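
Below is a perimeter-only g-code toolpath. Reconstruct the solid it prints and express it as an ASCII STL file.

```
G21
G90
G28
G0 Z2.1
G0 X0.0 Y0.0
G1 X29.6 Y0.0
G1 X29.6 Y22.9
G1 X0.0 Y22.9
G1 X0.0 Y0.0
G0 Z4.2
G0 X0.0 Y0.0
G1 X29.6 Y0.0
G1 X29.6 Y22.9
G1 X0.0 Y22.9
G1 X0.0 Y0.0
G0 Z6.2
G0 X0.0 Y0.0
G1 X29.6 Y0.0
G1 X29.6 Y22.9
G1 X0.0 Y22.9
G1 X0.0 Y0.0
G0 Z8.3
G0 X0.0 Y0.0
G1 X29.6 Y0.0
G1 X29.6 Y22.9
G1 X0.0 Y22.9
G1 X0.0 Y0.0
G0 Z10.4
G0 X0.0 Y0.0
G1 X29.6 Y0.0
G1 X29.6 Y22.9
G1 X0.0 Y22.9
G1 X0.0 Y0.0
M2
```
solid part
  facet normal 0.0000 0.0000 -1.0000
    outer loop
      vertex 29.6 22.9 0.0
      vertex 29.6 0.0 0.0
      vertex 0.0 0.0 0.0
    endloop
  endfacet
  facet normal 0.0000 0.0000 -1.0000
    outer loop
      vertex 0.0 22.9 0.0
      vertex 29.6 22.9 0.0
      vertex 0.0 0.0 0.0
    endloop
  endfacet
  facet normal 0.0000 0.0000 1.0000
    outer loop
      vertex 0.0 0.0 10.4
      vertex 29.6 0.0 10.4
      vertex 29.6 22.9 10.4
    endloop
  endfacet
  facet normal 0.0000 0.0000 1.0000
    outer loop
      vertex 0.0 0.0 10.4
      vertex 29.6 22.9 10.4
      vertex 0.0 22.9 10.4
    endloop
  endfacet
  facet normal 0.0000 -1.0000 0.0000
    outer loop
      vertex 0.0 0.0 0.0
      vertex 29.6 0.0 0.0
      vertex 29.6 0.0 10.4
    endloop
  endfacet
  facet normal 0.0000 -1.0000 0.0000
    outer loop
      vertex 0.0 0.0 0.0
      vertex 29.6 0.0 10.4
      vertex 0.0 0.0 10.4
    endloop
  endfacet
  facet normal 0.0000 1.0000 0.0000
    outer loop
      vertex 29.6 22.9 10.4
      vertex 29.6 22.9 0.0
      vertex 0.0 22.9 0.0
    endloop
  endfacet
  facet normal 0.0000 1.0000 0.0000
    outer loop
      vertex 0.0 22.9 10.4
      vertex 29.6 22.9 10.4
      vertex 0.0 22.9 0.0
    endloop
  endfacet
  facet normal -1.0000 0.0000 0.0000
    outer loop
      vertex 0.0 22.9 10.4
      vertex 0.0 22.9 0.0
      vertex 0.0 0.0 0.0
    endloop
  endfacet
  facet normal -1.0000 0.0000 0.0000
    outer loop
      vertex 0.0 0.0 10.4
      vertex 0.0 22.9 10.4
      vertex 0.0 0.0 0.0
    endloop
  endfacet
  facet normal 1.0000 0.0000 0.0000
    outer loop
      vertex 29.6 0.0 0.0
      vertex 29.6 22.9 0.0
      vertex 29.6 22.9 10.4
    endloop
  endfacet
  facet normal 1.0000 0.0000 0.0000
    outer loop
      vertex 29.6 0.0 0.0
      vertex 29.6 22.9 10.4
      vertex 29.6 0.0 10.4
    endloop
  endfacet
endsolid part

The G0 Z moves step by Δz≈2.1 mm. Every layer's G1 loop is the same polygon, so the solid is a straight extrusion of it from z=0 to z≈10.4. Closing with flat bottom and top caps and triangulating gives 12 facets — a rectangular box, roughly 29.6 × 22.9 mm footprint and 10.4 mm tall.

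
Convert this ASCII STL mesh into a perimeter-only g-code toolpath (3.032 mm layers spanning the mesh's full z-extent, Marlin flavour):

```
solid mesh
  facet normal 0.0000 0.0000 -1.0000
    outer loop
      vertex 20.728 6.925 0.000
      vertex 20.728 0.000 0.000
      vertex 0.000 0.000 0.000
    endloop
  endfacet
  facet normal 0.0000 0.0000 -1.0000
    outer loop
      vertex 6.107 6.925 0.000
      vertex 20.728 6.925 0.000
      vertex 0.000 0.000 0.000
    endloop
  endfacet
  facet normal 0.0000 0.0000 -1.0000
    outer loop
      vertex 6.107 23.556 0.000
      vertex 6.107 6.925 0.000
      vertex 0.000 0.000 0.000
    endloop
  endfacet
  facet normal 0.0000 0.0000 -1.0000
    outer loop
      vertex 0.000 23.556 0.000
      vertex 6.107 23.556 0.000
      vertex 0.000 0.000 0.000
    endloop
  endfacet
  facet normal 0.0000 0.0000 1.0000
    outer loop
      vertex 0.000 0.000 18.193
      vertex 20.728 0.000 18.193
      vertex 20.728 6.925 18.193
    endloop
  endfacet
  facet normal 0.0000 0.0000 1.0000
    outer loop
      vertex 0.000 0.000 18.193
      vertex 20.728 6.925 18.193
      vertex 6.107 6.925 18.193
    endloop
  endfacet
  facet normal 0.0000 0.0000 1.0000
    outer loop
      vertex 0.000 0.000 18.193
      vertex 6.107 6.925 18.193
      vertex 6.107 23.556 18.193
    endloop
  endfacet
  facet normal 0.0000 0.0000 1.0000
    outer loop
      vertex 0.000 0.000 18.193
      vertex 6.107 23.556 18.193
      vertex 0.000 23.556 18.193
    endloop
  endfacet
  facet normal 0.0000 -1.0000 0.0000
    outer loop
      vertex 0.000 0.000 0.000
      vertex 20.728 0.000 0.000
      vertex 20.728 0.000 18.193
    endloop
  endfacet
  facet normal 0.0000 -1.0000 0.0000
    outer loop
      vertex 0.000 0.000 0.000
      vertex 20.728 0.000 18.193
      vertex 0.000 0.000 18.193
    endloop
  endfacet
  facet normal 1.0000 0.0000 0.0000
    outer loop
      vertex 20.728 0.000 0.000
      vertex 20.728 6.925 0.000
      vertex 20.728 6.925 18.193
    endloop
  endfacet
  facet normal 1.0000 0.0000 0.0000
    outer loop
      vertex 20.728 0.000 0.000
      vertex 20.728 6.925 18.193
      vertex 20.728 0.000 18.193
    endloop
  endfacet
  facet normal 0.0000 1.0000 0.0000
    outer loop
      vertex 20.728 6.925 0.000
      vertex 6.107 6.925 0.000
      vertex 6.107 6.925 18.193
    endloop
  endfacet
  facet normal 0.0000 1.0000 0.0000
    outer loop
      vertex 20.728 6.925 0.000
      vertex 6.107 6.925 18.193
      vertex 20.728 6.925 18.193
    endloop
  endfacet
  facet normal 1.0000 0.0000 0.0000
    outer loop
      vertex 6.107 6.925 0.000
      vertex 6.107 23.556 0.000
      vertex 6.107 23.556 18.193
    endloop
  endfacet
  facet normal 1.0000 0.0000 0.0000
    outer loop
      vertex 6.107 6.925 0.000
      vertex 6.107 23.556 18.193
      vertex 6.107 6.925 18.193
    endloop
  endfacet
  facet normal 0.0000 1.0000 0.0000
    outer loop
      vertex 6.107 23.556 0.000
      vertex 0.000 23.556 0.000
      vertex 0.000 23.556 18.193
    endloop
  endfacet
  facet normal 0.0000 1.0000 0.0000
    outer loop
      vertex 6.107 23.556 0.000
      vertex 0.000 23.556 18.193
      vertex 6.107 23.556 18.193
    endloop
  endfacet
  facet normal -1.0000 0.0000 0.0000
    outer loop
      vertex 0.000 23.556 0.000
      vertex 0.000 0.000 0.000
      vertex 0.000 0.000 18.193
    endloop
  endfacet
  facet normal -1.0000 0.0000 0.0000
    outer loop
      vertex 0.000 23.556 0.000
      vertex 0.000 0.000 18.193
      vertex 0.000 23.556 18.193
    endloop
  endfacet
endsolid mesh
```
; perimeter-only toolpath
G21 ; units = mm
G90 ; absolute positioning
G28 ; home
; layer 1
G0 Z3.032
G0 X0.000 Y0.000
G1 X20.728 Y0.000
G1 X20.728 Y6.925
G1 X6.107 Y6.925
G1 X6.107 Y23.556
G1 X0.000 Y23.556
G1 X0.000 Y0.000
; layer 2
G0 Z6.064
G0 X0.000 Y0.000
G1 X20.728 Y0.000
G1 X20.728 Y6.925
G1 X6.107 Y6.925
G1 X6.107 Y23.556
G1 X0.000 Y23.556
G1 X0.000 Y0.000
; layer 3
G0 Z9.097
G0 X0.000 Y0.000
G1 X20.728 Y0.000
G1 X20.728 Y6.925
G1 X6.107 Y6.925
G1 X6.107 Y23.556
G1 X0.000 Y23.556
G1 X0.000 Y0.000
; layer 4
G0 Z12.129
G0 X0.000 Y0.000
G1 X20.728 Y0.000
G1 X20.728 Y6.925
G1 X6.107 Y6.925
G1 X6.107 Y23.556
G1 X0.000 Y23.556
G1 X0.000 Y0.000
; layer 5
G0 Z15.161
G0 X0.000 Y0.000
G1 X20.728 Y0.000
G1 X20.728 Y6.925
G1 X6.107 Y6.925
G1 X6.107 Y23.556
G1 X0.000 Y23.556
G1 X0.000 Y0.000
; layer 6
G0 Z18.193
G0 X0.000 Y0.000
G1 X20.728 Y0.000
G1 X20.728 Y6.925
G1 X6.107 Y6.925
G1 X6.107 Y23.556
G1 X0.000 Y23.556
G1 X0.000 Y0.000
M2 ; end

The solid is an L-shaped prism: outer 20.7 × 23.6 mm, arm thicknesses ≈ 6.92 mm (horizontal) and 6.11 mm (vertical), extruded 18.2 mm in z. Slicing at Δz = 3.032 mm — 6 equal slices spanning the solid's height, so layer i sits at z = i·h/6 — gives 6 non-empty perimeters. Each is a 6-segment closed polygon; G0 lifts to the layer z and rapids to the start vertex, then G1 traces the edges.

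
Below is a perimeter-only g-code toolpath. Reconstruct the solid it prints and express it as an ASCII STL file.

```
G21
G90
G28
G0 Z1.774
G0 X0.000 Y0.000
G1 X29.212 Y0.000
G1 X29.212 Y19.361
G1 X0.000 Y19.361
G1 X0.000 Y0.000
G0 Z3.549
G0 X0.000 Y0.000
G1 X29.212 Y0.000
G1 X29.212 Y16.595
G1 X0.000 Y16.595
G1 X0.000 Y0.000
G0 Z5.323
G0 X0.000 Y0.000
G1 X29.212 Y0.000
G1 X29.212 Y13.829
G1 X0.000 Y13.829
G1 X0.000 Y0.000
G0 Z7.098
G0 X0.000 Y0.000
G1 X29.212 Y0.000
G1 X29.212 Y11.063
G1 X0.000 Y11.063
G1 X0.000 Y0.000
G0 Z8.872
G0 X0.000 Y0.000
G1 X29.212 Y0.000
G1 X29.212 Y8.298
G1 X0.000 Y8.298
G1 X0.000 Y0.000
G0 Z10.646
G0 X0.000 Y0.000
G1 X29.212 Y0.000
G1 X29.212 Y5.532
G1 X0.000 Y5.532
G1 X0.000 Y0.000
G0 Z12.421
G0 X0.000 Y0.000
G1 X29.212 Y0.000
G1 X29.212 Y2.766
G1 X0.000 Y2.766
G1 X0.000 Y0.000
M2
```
solid part
  facet normal 0.0000 0.0000 -1.0000
    outer loop
      vertex 29.212 22.127 0.000
      vertex 29.212 0.000 0.000
      vertex 0.000 0.000 0.000
    endloop
  endfacet
  facet normal 0.0000 0.0000 -1.0000
    outer loop
      vertex 0.000 22.127 0.000
      vertex 29.212 22.127 0.000
      vertex 0.000 0.000 0.000
    endloop
  endfacet
  facet normal 0.0000 -1.0000 0.0000
    outer loop
      vertex 0.000 0.000 0.000
      vertex 29.212 0.000 0.000
      vertex 29.212 0.000 14.195
    endloop
  endfacet
  facet normal 0.0000 -1.0000 0.0000
    outer loop
      vertex 0.000 0.000 0.000
      vertex 29.212 0.000 14.195
      vertex 0.000 0.000 14.195
    endloop
  endfacet
  facet normal 0.0000 0.5400 0.8417
    outer loop
      vertex 0.000 0.000 14.195
      vertex 29.212 0.000 14.195
      vertex 29.212 22.127 0.000
    endloop
  endfacet
  facet normal 0.0000 0.5400 0.8417
    outer loop
      vertex 0.000 0.000 14.195
      vertex 29.212 22.127 0.000
      vertex 0.000 22.127 0.000
    endloop
  endfacet
  facet normal -1.0000 0.0000 0.0000
    outer loop
      vertex 0.000 0.000 14.195
      vertex 0.000 22.127 0.000
      vertex 0.000 0.000 0.000
    endloop
  endfacet
  facet normal 1.0000 0.0000 0.0000
    outer loop
      vertex 29.212 0.000 0.000
      vertex 29.212 22.127 0.000
      vertex 29.212 0.000 14.195
    endloop
  endfacet
endsolid part

The G0 Z moves step by Δz≈1.774 mm. The G1 loops shrink linearly with z, so the solid tapers from its base footprint up to z≈14.2. Closing with a flat bottom cap and the tapered top and triangulating gives 8 facets — a wedge (ramp): 29.2 × 22.1 mm base, rising to 14.2 mm along the y=0 edge and sloping linearly to z=0 at y=22.1.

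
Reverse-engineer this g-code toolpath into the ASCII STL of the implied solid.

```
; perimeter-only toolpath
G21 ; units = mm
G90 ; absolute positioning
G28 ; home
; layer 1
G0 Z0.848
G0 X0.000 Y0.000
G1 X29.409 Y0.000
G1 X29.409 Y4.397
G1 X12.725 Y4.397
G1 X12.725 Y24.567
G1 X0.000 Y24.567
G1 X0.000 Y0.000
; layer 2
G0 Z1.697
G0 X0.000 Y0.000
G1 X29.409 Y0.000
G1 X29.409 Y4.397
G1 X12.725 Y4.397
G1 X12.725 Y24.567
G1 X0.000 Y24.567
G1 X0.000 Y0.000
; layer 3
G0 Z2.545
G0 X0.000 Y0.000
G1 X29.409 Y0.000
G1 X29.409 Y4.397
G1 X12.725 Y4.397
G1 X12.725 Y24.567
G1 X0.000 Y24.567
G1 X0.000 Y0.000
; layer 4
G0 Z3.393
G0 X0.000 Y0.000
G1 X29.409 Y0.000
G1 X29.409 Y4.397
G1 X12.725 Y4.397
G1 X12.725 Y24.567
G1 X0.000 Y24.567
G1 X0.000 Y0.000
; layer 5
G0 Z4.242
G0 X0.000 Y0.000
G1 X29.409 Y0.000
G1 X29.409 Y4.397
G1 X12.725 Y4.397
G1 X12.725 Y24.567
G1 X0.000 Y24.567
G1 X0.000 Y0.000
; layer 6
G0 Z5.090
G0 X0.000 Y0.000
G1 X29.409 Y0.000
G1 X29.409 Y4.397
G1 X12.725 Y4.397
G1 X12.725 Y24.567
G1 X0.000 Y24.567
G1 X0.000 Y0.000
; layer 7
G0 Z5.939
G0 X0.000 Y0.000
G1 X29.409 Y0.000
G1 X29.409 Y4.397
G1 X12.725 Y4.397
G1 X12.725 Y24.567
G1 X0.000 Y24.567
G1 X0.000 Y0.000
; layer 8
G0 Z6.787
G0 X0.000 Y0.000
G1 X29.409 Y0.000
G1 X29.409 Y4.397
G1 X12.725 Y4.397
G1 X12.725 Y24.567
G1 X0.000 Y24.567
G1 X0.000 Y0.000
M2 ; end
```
solid part
  facet normal 0.0000 0.0000 -1.0000
    outer loop
      vertex 29.409 4.397 0.000
      vertex 29.409 0.000 0.000
      vertex 0.000 0.000 0.000
    endloop
  endfacet
  facet normal 0.0000 0.0000 -1.0000
    outer loop
      vertex 12.725 4.397 0.000
      vertex 29.409 4.397 0.000
      vertex 0.000 0.000 0.000
    endloop
  endfacet
  facet normal 0.0000 0.0000 -1.0000
    outer loop
      vertex 12.725 24.567 0.000
      vertex 12.725 4.397 0.000
      vertex 0.000 0.000 0.000
    endloop
  endfacet
  facet normal 0.0000 0.0000 -1.0000
    outer loop
      vertex 0.000 24.567 0.000
      vertex 12.725 24.567 0.000
      vertex 0.000 0.000 0.000
    endloop
  endfacet
  facet normal 0.0000 0.0000 1.0000
    outer loop
      vertex 0.000 0.000 6.787
      vertex 29.409 0.000 6.787
      vertex 29.409 4.397 6.787
    endloop
  endfacet
  facet normal 0.0000 0.0000 1.0000
    outer loop
      vertex 0.000 0.000 6.787
      vertex 29.409 4.397 6.787
      vertex 12.725 4.397 6.787
    endloop
  endfacet
  facet normal 0.0000 0.0000 1.0000
    outer loop
      vertex 0.000 0.000 6.787
      vertex 12.725 4.397 6.787
      vertex 12.725 24.567 6.787
    endloop
  endfacet
  facet normal 0.0000 0.0000 1.0000
    outer loop
      vertex 0.000 0.000 6.787
      vertex 12.725 24.567 6.787
      vertex 0.000 24.567 6.787
    endloop
  endfacet
  facet normal 0.0000 -1.0000 0.0000
    outer loop
      vertex 0.000 0.000 0.000
      vertex 29.409 0.000 0.000
      vertex 29.409 0.000 6.787
    endloop
  endfacet
  facet normal 0.0000 -1.0000 0.0000
    outer loop
      vertex 0.000 0.000 0.000
      vertex 29.409 0.000 6.787
      vertex 0.000 0.000 6.787
    endloop
  endfacet
  facet normal 1.0000 0.0000 0.0000
    outer loop
      vertex 29.409 0.000 0.000
      vertex 29.409 4.397 0.000
      vertex 29.409 4.397 6.787
    endloop
  endfacet
  facet normal 1.0000 0.0000 0.0000
    outer loop
      vertex 29.409 0.000 0.000
      vertex 29.409 4.397 6.787
      vertex 29.409 0.000 6.787
    endloop
  endfacet
  facet normal 0.0000 1.0000 0.0000
    outer loop
      vertex 29.409 4.397 0.000
      vertex 12.725 4.397 0.000
      vertex 12.725 4.397 6.787
    endloop
  endfacet
  facet normal 0.0000 1.0000 0.0000
    outer loop
      vertex 29.409 4.397 0.000
      vertex 12.725 4.397 6.787
      vertex 29.409 4.397 6.787
    endloop
  endfacet
  facet normal 1.0000 0.0000 0.0000
    outer loop
      vertex 12.725 4.397 0.000
      vertex 12.725 24.567 0.000
      vertex 12.725 24.567 6.787
    endloop
  endfacet
  facet normal 1.0000 0.0000 0.0000
    outer loop
      vertex 12.725 4.397 0.000
      vertex 12.725 24.567 6.787
      vertex 12.725 4.397 6.787
    endloop
  endfacet
  facet normal 0.0000 1.0000 0.0000
    outer loop
      vertex 12.725 24.567 0.000
      vertex 0.000 24.567 0.000
      vertex 0.000 24.567 6.787
    endloop
  endfacet
  facet normal 0.0000 1.0000 0.0000
    outer loop
      vertex 12.725 24.567 0.000
      vertex 0.000 24.567 6.787
      vertex 12.725 24.567 6.787
    endloop
  endfacet
  facet normal -1.0000 0.0000 0.0000
    outer loop
      vertex 0.000 24.567 0.000
      vertex 0.000 0.000 0.000
      vertex 0.000 0.000 6.787
    endloop
  endfacet
  facet normal -1.0000 0.0000 0.0000
    outer loop
      vertex 0.000 24.567 0.000
      vertex 0.000 0.000 6.787
      vertex 0.000 24.567 6.787
    endloop
  endfacet
endsolid part

The G0 Z moves step by Δz≈0.848 mm. Every layer's G1 loop is the same polygon, so the solid is a straight extrusion of it from z=0 to z≈6.79. Closing with flat bottom and top caps and triangulating gives 20 facets — an L-shaped prism: outer 29.4 × 24.6 mm, arm thicknesses ≈ 4.4 mm (horizontal) and 12.7 mm (vertical), extruded 6.79 mm in z.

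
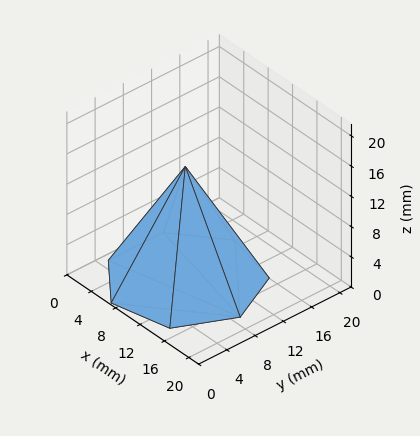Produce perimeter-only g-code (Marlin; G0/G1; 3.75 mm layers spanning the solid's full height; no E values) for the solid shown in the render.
Reading the render: the shape is a regular 7-sided pyramid, base circumscribed radius ≈ 9 mm, apex at z ≈ 15 mm (dimensions read to the nearest mm from the axis ticks). For the g-code, the solid's height is divided into equal slices at the stated Δz and each level perimeter traced with G1 moves after a G0 lift.

; perimeter-only toolpath
G21 ; units = mm
G90 ; absolute positioning
G28 ; home
; layer 1
G0 Z3.75
G0 X15.75 Y9.00
G1 X13.21 Y14.28
G1 X7.50 Y15.58
G1 X2.92 Y11.93
G1 X2.92 Y6.07
G1 X7.50 Y2.42
G1 X13.21 Y3.72
G1 X15.75 Y9.00
; layer 2
G0 Z7.50
G0 X13.50 Y9.00
G1 X11.80 Y12.52
G1 X8.00 Y13.38
G1 X4.95 Y10.95
G1 X4.95 Y7.05
G1 X8.00 Y4.62
G1 X11.80 Y5.48
G1 X13.50 Y9.00
; layer 3
G0 Z11.25
G0 X11.25 Y9.00
G1 X10.40 Y10.76
G1 X8.50 Y11.19
G1 X6.97 Y9.97
G1 X6.97 Y8.03
G1 X8.50 Y6.81
G1 X10.40 Y7.24
G1 X11.25 Y9.00
M2 ; end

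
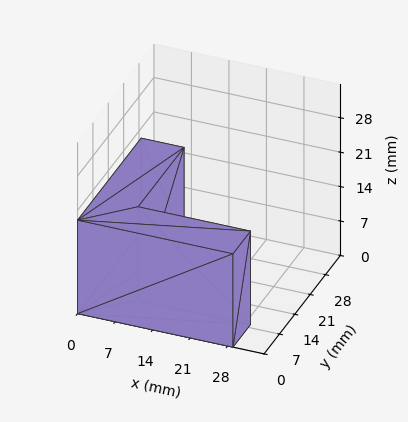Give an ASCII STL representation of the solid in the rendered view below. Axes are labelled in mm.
Reading the render: the shape is an L-shaped prism: outer 29 × 29 mm, arm thicknesses ≈ 8 mm (horizontal) and 8 mm (vertical), extruded 19 mm in z (dimensions read to the nearest mm from the axis ticks). For the STL, each face is triangulated and given an outward normal.

solid part
  facet normal 0.0000 0.0000 -1.0000
    outer loop
      vertex 29.000 8.000 0.000
      vertex 29.000 0.000 0.000
      vertex 0.000 0.000 0.000
    endloop
  endfacet
  facet normal 0.0000 0.0000 -1.0000
    outer loop
      vertex 8.000 8.000 0.000
      vertex 29.000 8.000 0.000
      vertex 0.000 0.000 0.000
    endloop
  endfacet
  facet normal 0.0000 0.0000 -1.0000
    outer loop
      vertex 8.000 29.000 0.000
      vertex 8.000 8.000 0.000
      vertex 0.000 0.000 0.000
    endloop
  endfacet
  facet normal 0.0000 0.0000 -1.0000
    outer loop
      vertex 0.000 29.000 0.000
      vertex 8.000 29.000 0.000
      vertex 0.000 0.000 0.000
    endloop
  endfacet
  facet normal 0.0000 0.0000 1.0000
    outer loop
      vertex 0.000 0.000 19.000
      vertex 29.000 0.000 19.000
      vertex 29.000 8.000 19.000
    endloop
  endfacet
  facet normal 0.0000 0.0000 1.0000
    outer loop
      vertex 0.000 0.000 19.000
      vertex 29.000 8.000 19.000
      vertex 8.000 8.000 19.000
    endloop
  endfacet
  facet normal 0.0000 0.0000 1.0000
    outer loop
      vertex 0.000 0.000 19.000
      vertex 8.000 8.000 19.000
      vertex 8.000 29.000 19.000
    endloop
  endfacet
  facet normal 0.0000 0.0000 1.0000
    outer loop
      vertex 0.000 0.000 19.000
      vertex 8.000 29.000 19.000
      vertex 0.000 29.000 19.000
    endloop
  endfacet
  facet normal 0.0000 -1.0000 0.0000
    outer loop
      vertex 0.000 0.000 0.000
      vertex 29.000 0.000 0.000
      vertex 29.000 0.000 19.000
    endloop
  endfacet
  facet normal 0.0000 -1.0000 0.0000
    outer loop
      vertex 0.000 0.000 0.000
      vertex 29.000 0.000 19.000
      vertex 0.000 0.000 19.000
    endloop
  endfacet
  facet normal 1.0000 0.0000 0.0000
    outer loop
      vertex 29.000 0.000 0.000
      vertex 29.000 8.000 0.000
      vertex 29.000 8.000 19.000
    endloop
  endfacet
  facet normal 1.0000 0.0000 0.0000
    outer loop
      vertex 29.000 0.000 0.000
      vertex 29.000 8.000 19.000
      vertex 29.000 0.000 19.000
    endloop
  endfacet
  facet normal 0.0000 1.0000 0.0000
    outer loop
      vertex 29.000 8.000 0.000
      vertex 8.000 8.000 0.000
      vertex 8.000 8.000 19.000
    endloop
  endfacet
  facet normal 0.0000 1.0000 0.0000
    outer loop
      vertex 29.000 8.000 0.000
      vertex 8.000 8.000 19.000
      vertex 29.000 8.000 19.000
    endloop
  endfacet
  facet normal 1.0000 0.0000 0.0000
    outer loop
      vertex 8.000 8.000 0.000
      vertex 8.000 29.000 0.000
      vertex 8.000 29.000 19.000
    endloop
  endfacet
  facet normal 1.0000 0.0000 0.0000
    outer loop
      vertex 8.000 8.000 0.000
      vertex 8.000 29.000 19.000
      vertex 8.000 8.000 19.000
    endloop
  endfacet
  facet normal 0.0000 1.0000 0.0000
    outer loop
      vertex 8.000 29.000 0.000
      vertex 0.000 29.000 0.000
      vertex 0.000 29.000 19.000
    endloop
  endfacet
  facet normal 0.0000 1.0000 0.0000
    outer loop
      vertex 8.000 29.000 0.000
      vertex 0.000 29.000 19.000
      vertex 8.000 29.000 19.000
    endloop
  endfacet
  facet normal -1.0000 0.0000 0.0000
    outer loop
      vertex 0.000 29.000 0.000
      vertex 0.000 0.000 0.000
      vertex 0.000 0.000 19.000
    endloop
  endfacet
  facet normal -1.0000 0.0000 0.0000
    outer loop
      vertex 0.000 29.000 0.000
      vertex 0.000 0.000 19.000
      vertex 0.000 29.000 19.000
    endloop
  endfacet
endsolid part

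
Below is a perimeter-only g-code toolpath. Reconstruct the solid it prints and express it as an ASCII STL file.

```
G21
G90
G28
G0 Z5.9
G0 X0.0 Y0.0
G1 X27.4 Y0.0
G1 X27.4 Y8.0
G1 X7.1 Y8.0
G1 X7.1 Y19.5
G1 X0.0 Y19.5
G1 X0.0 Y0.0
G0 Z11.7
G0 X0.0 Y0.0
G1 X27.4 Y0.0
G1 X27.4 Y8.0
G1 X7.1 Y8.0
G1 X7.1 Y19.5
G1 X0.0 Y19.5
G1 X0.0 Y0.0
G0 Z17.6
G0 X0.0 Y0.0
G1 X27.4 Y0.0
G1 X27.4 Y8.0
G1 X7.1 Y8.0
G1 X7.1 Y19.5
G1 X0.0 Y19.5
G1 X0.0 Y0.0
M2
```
solid part
  facet normal 0.0000 0.0000 -1.0000
    outer loop
      vertex 27.4 8.0 0.0
      vertex 27.4 0.0 0.0
      vertex 0.0 0.0 0.0
    endloop
  endfacet
  facet normal 0.0000 0.0000 -1.0000
    outer loop
      vertex 7.1 8.0 0.0
      vertex 27.4 8.0 0.0
      vertex 0.0 0.0 0.0
    endloop
  endfacet
  facet normal 0.0000 0.0000 -1.0000
    outer loop
      vertex 7.1 19.5 0.0
      vertex 7.1 8.0 0.0
      vertex 0.0 0.0 0.0
    endloop
  endfacet
  facet normal 0.0000 0.0000 -1.0000
    outer loop
      vertex 0.0 19.5 0.0
      vertex 7.1 19.5 0.0
      vertex 0.0 0.0 0.0
    endloop
  endfacet
  facet normal 0.0000 0.0000 1.0000
    outer loop
      vertex 0.0 0.0 17.6
      vertex 27.4 0.0 17.6
      vertex 27.4 8.0 17.6
    endloop
  endfacet
  facet normal 0.0000 0.0000 1.0000
    outer loop
      vertex 0.0 0.0 17.6
      vertex 27.4 8.0 17.6
      vertex 7.1 8.0 17.6
    endloop
  endfacet
  facet normal 0.0000 0.0000 1.0000
    outer loop
      vertex 0.0 0.0 17.6
      vertex 7.1 8.0 17.6
      vertex 7.1 19.5 17.6
    endloop
  endfacet
  facet normal 0.0000 0.0000 1.0000
    outer loop
      vertex 0.0 0.0 17.6
      vertex 7.1 19.5 17.6
      vertex 0.0 19.5 17.6
    endloop
  endfacet
  facet normal 0.0000 -1.0000 0.0000
    outer loop
      vertex 0.0 0.0 0.0
      vertex 27.4 0.0 0.0
      vertex 27.4 0.0 17.6
    endloop
  endfacet
  facet normal 0.0000 -1.0000 0.0000
    outer loop
      vertex 0.0 0.0 0.0
      vertex 27.4 0.0 17.6
      vertex 0.0 0.0 17.6
    endloop
  endfacet
  facet normal 1.0000 0.0000 0.0000
    outer loop
      vertex 27.4 0.0 0.0
      vertex 27.4 8.0 0.0
      vertex 27.4 8.0 17.6
    endloop
  endfacet
  facet normal 1.0000 0.0000 0.0000
    outer loop
      vertex 27.4 0.0 0.0
      vertex 27.4 8.0 17.6
      vertex 27.4 0.0 17.6
    endloop
  endfacet
  facet normal 0.0000 1.0000 0.0000
    outer loop
      vertex 27.4 8.0 0.0
      vertex 7.1 8.0 0.0
      vertex 7.1 8.0 17.6
    endloop
  endfacet
  facet normal 0.0000 1.0000 0.0000
    outer loop
      vertex 27.4 8.0 0.0
      vertex 7.1 8.0 17.6
      vertex 27.4 8.0 17.6
    endloop
  endfacet
  facet normal 1.0000 0.0000 0.0000
    outer loop
      vertex 7.1 8.0 0.0
      vertex 7.1 19.5 0.0
      vertex 7.1 19.5 17.6
    endloop
  endfacet
  facet normal 1.0000 0.0000 0.0000
    outer loop
      vertex 7.1 8.0 0.0
      vertex 7.1 19.5 17.6
      vertex 7.1 8.0 17.6
    endloop
  endfacet
  facet normal 0.0000 1.0000 0.0000
    outer loop
      vertex 7.1 19.5 0.0
      vertex 0.0 19.5 0.0
      vertex 0.0 19.5 17.6
    endloop
  endfacet
  facet normal 0.0000 1.0000 0.0000
    outer loop
      vertex 7.1 19.5 0.0
      vertex 0.0 19.5 17.6
      vertex 7.1 19.5 17.6
    endloop
  endfacet
  facet normal -1.0000 0.0000 0.0000
    outer loop
      vertex 0.0 19.5 0.0
      vertex 0.0 0.0 0.0
      vertex 0.0 0.0 17.6
    endloop
  endfacet
  facet normal -1.0000 0.0000 0.0000
    outer loop
      vertex 0.0 19.5 0.0
      vertex 0.0 0.0 17.6
      vertex 0.0 19.5 17.6
    endloop
  endfacet
endsolid part

The G0 Z moves step by Δz≈5.9 mm. Every layer's G1 loop is the same polygon, so the solid is a straight extrusion of it from z=0 to z≈17.6. Closing with flat bottom and top caps and triangulating gives 20 facets — an L-shaped prism: outer 27.4 × 19.5 mm, arm thicknesses ≈ 8 mm (horizontal) and 7.1 mm (vertical), extruded 17.6 mm in z.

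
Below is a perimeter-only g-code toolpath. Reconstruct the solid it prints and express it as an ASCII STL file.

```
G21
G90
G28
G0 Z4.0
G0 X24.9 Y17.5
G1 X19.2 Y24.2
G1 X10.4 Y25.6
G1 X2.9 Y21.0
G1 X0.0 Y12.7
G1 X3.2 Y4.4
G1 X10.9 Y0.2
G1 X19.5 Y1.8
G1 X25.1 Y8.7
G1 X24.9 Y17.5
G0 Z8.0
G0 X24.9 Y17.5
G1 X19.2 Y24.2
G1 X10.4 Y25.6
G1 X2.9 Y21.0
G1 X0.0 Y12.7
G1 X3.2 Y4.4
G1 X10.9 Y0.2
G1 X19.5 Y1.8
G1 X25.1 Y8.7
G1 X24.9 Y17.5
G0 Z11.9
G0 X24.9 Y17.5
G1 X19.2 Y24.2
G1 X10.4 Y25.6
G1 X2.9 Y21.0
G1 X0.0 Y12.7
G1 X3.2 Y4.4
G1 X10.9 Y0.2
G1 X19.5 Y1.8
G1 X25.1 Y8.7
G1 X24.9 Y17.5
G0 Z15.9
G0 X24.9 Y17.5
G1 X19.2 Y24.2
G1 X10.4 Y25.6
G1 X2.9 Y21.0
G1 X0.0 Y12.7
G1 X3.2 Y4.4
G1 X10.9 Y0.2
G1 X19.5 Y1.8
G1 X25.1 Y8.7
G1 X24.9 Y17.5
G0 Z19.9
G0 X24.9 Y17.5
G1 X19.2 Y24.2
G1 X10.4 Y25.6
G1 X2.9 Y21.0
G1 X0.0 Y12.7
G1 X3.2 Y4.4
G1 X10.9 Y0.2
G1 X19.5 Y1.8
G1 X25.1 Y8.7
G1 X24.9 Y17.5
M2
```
solid part
  facet normal 0.0000 0.0000 -1.0000
    outer loop
      vertex 10.4 25.6 0.0
      vertex 19.2 24.2 0.0
      vertex 24.9 17.5 0.0
    endloop
  endfacet
  facet normal 0.0000 0.0000 -1.0000
    outer loop
      vertex 2.9 21.0 0.0
      vertex 10.4 25.6 0.0
      vertex 24.9 17.5 0.0
    endloop
  endfacet
  facet normal 0.0000 0.0000 -1.0000
    outer loop
      vertex 0.0 12.7 0.0
      vertex 2.9 21.0 0.0
      vertex 24.9 17.5 0.0
    endloop
  endfacet
  facet normal 0.0000 0.0000 -1.0000
    outer loop
      vertex 3.2 4.4 0.0
      vertex 0.0 12.7 0.0
      vertex 24.9 17.5 0.0
    endloop
  endfacet
  facet normal 0.0000 0.0000 -1.0000
    outer loop
      vertex 10.9 0.2 0.0
      vertex 3.2 4.4 0.0
      vertex 24.9 17.5 0.0
    endloop
  endfacet
  facet normal 0.0000 0.0000 -1.0000
    outer loop
      vertex 19.5 1.8 0.0
      vertex 10.9 0.2 0.0
      vertex 24.9 17.5 0.0
    endloop
  endfacet
  facet normal 0.0000 0.0000 -1.0000
    outer loop
      vertex 25.1 8.7 0.0
      vertex 19.5 1.8 0.0
      vertex 24.9 17.5 0.0
    endloop
  endfacet
  facet normal 0.0000 0.0000 1.0000
    outer loop
      vertex 24.9 17.5 19.9
      vertex 19.2 24.2 19.9
      vertex 10.4 25.6 19.9
    endloop
  endfacet
  facet normal 0.0000 0.0000 1.0000
    outer loop
      vertex 24.9 17.5 19.9
      vertex 10.4 25.6 19.9
      vertex 2.9 21.0 19.9
    endloop
  endfacet
  facet normal 0.0000 0.0000 1.0000
    outer loop
      vertex 24.9 17.5 19.9
      vertex 2.9 21.0 19.9
      vertex 0.0 12.7 19.9
    endloop
  endfacet
  facet normal 0.0000 0.0000 1.0000
    outer loop
      vertex 24.9 17.5 19.9
      vertex 0.0 12.7 19.9
      vertex 3.2 4.4 19.9
    endloop
  endfacet
  facet normal 0.0000 0.0000 1.0000
    outer loop
      vertex 24.9 17.5 19.9
      vertex 3.2 4.4 19.9
      vertex 10.9 0.2 19.9
    endloop
  endfacet
  facet normal 0.0000 0.0000 1.0000
    outer loop
      vertex 24.9 17.5 19.9
      vertex 10.9 0.2 19.9
      vertex 19.5 1.8 19.9
    endloop
  endfacet
  facet normal 0.0000 0.0000 1.0000
    outer loop
      vertex 24.9 17.5 19.9
      vertex 19.5 1.8 19.9
      vertex 25.1 8.7 19.9
    endloop
  endfacet
  facet normal 0.7617 0.6480 0.0000
    outer loop
      vertex 24.9 17.5 0.0
      vertex 19.2 24.2 0.0
      vertex 19.2 24.2 19.9
    endloop
  endfacet
  facet normal 0.7617 0.6480 0.0000
    outer loop
      vertex 24.9 17.5 0.0
      vertex 19.2 24.2 19.9
      vertex 24.9 17.5 19.9
    endloop
  endfacet
  facet normal 0.1571 0.9876 0.0000
    outer loop
      vertex 19.2 24.2 0.0
      vertex 10.4 25.6 0.0
      vertex 10.4 25.6 19.9
    endloop
  endfacet
  facet normal 0.1571 0.9876 0.0000
    outer loop
      vertex 19.2 24.2 0.0
      vertex 10.4 25.6 19.9
      vertex 19.2 24.2 19.9
    endloop
  endfacet
  facet normal -0.5228 0.8524 0.0000
    outer loop
      vertex 10.4 25.6 0.0
      vertex 2.9 21.0 0.0
      vertex 2.9 21.0 19.9
    endloop
  endfacet
  facet normal -0.5228 0.8524 0.0000
    outer loop
      vertex 10.4 25.6 0.0
      vertex 2.9 21.0 19.9
      vertex 10.4 25.6 19.9
    endloop
  endfacet
  facet normal -0.9440 0.3298 0.0000
    outer loop
      vertex 2.9 21.0 0.0
      vertex 0.0 12.7 0.0
      vertex 0.0 12.7 19.9
    endloop
  endfacet
  facet normal -0.9440 0.3298 0.0000
    outer loop
      vertex 2.9 21.0 0.0
      vertex 0.0 12.7 19.9
      vertex 2.9 21.0 19.9
    endloop
  endfacet
  facet normal -0.9331 -0.3597 0.0000
    outer loop
      vertex 0.0 12.7 0.0
      vertex 3.2 4.4 0.0
      vertex 3.2 4.4 19.9
    endloop
  endfacet
  facet normal -0.9331 -0.3597 0.0000
    outer loop
      vertex 0.0 12.7 0.0
      vertex 3.2 4.4 19.9
      vertex 0.0 12.7 19.9
    endloop
  endfacet
  facet normal -0.4789 -0.8779 0.0000
    outer loop
      vertex 3.2 4.4 0.0
      vertex 10.9 0.2 0.0
      vertex 10.9 0.2 19.9
    endloop
  endfacet
  facet normal -0.4789 -0.8779 0.0000
    outer loop
      vertex 3.2 4.4 0.0
      vertex 10.9 0.2 19.9
      vertex 3.2 4.4 19.9
    endloop
  endfacet
  facet normal 0.1829 -0.9831 0.0000
    outer loop
      vertex 10.9 0.2 0.0
      vertex 19.5 1.8 0.0
      vertex 19.5 1.8 19.9
    endloop
  endfacet
  facet normal 0.1829 -0.9831 0.0000
    outer loop
      vertex 10.9 0.2 0.0
      vertex 19.5 1.8 19.9
      vertex 10.9 0.2 19.9
    endloop
  endfacet
  facet normal 0.7765 -0.6302 0.0000
    outer loop
      vertex 19.5 1.8 0.0
      vertex 25.1 8.7 0.0
      vertex 25.1 8.7 19.9
    endloop
  endfacet
  facet normal 0.7765 -0.6302 0.0000
    outer loop
      vertex 19.5 1.8 0.0
      vertex 25.1 8.7 19.9
      vertex 19.5 1.8 19.9
    endloop
  endfacet
  facet normal 0.9997 0.0227 0.0000
    outer loop
      vertex 25.1 8.7 0.0
      vertex 24.9 17.5 0.0
      vertex 24.9 17.5 19.9
    endloop
  endfacet
  facet normal 0.9997 0.0227 0.0000
    outer loop
      vertex 25.1 8.7 0.0
      vertex 24.9 17.5 19.9
      vertex 25.1 8.7 19.9
    endloop
  endfacet
endsolid part

The G0 Z moves step by Δz≈4.0 mm. Every layer's G1 loop is the same polygon, so the solid is a straight extrusion of it from z=0 to z≈19.9. Closing with flat bottom and top caps and triangulating gives 32 facets — a regular 9-sided prism (a cylinder approximated with 9 flat sides), circumscribed radius ≈ 12.9 mm, height ≈ 19.9 mm.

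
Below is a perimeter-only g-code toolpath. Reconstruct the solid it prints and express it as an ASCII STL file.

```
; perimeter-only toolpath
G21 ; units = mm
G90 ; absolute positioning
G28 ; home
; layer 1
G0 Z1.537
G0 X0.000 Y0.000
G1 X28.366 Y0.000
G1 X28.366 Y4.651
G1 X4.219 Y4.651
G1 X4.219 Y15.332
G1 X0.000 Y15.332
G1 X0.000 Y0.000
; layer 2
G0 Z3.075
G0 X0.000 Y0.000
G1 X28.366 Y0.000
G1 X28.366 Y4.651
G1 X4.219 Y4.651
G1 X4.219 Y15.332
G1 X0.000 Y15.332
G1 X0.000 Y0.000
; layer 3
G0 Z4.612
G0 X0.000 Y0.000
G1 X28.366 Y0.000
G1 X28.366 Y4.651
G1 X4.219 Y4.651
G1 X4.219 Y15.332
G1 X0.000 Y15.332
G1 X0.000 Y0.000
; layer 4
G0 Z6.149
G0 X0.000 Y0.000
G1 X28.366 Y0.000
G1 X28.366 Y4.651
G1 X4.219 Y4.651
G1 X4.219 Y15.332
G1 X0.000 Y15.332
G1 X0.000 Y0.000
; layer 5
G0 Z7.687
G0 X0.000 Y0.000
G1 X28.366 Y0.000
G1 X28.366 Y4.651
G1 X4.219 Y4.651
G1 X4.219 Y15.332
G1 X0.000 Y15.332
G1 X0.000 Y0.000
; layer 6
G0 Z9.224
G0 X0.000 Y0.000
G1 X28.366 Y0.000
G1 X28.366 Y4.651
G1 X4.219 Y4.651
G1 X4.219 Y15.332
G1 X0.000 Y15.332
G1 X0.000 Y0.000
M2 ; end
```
solid part
  facet normal 0.0000 0.0000 -1.0000
    outer loop
      vertex 28.366 4.651 0.000
      vertex 28.366 0.000 0.000
      vertex 0.000 0.000 0.000
    endloop
  endfacet
  facet normal 0.0000 0.0000 -1.0000
    outer loop
      vertex 4.219 4.651 0.000
      vertex 28.366 4.651 0.000
      vertex 0.000 0.000 0.000
    endloop
  endfacet
  facet normal 0.0000 0.0000 -1.0000
    outer loop
      vertex 4.219 15.332 0.000
      vertex 4.219 4.651 0.000
      vertex 0.000 0.000 0.000
    endloop
  endfacet
  facet normal 0.0000 0.0000 -1.0000
    outer loop
      vertex 0.000 15.332 0.000
      vertex 4.219 15.332 0.000
      vertex 0.000 0.000 0.000
    endloop
  endfacet
  facet normal 0.0000 0.0000 1.0000
    outer loop
      vertex 0.000 0.000 9.224
      vertex 28.366 0.000 9.224
      vertex 28.366 4.651 9.224
    endloop
  endfacet
  facet normal 0.0000 0.0000 1.0000
    outer loop
      vertex 0.000 0.000 9.224
      vertex 28.366 4.651 9.224
      vertex 4.219 4.651 9.224
    endloop
  endfacet
  facet normal 0.0000 0.0000 1.0000
    outer loop
      vertex 0.000 0.000 9.224
      vertex 4.219 4.651 9.224
      vertex 4.219 15.332 9.224
    endloop
  endfacet
  facet normal 0.0000 0.0000 1.0000
    outer loop
      vertex 0.000 0.000 9.224
      vertex 4.219 15.332 9.224
      vertex 0.000 15.332 9.224
    endloop
  endfacet
  facet normal 0.0000 -1.0000 0.0000
    outer loop
      vertex 0.000 0.000 0.000
      vertex 28.366 0.000 0.000
      vertex 28.366 0.000 9.224
    endloop
  endfacet
  facet normal 0.0000 -1.0000 0.0000
    outer loop
      vertex 0.000 0.000 0.000
      vertex 28.366 0.000 9.224
      vertex 0.000 0.000 9.224
    endloop
  endfacet
  facet normal 1.0000 0.0000 0.0000
    outer loop
      vertex 28.366 0.000 0.000
      vertex 28.366 4.651 0.000
      vertex 28.366 4.651 9.224
    endloop
  endfacet
  facet normal 1.0000 0.0000 0.0000
    outer loop
      vertex 28.366 0.000 0.000
      vertex 28.366 4.651 9.224
      vertex 28.366 0.000 9.224
    endloop
  endfacet
  facet normal 0.0000 1.0000 0.0000
    outer loop
      vertex 28.366 4.651 0.000
      vertex 4.219 4.651 0.000
      vertex 4.219 4.651 9.224
    endloop
  endfacet
  facet normal 0.0000 1.0000 0.0000
    outer loop
      vertex 28.366 4.651 0.000
      vertex 4.219 4.651 9.224
      vertex 28.366 4.651 9.224
    endloop
  endfacet
  facet normal 1.0000 0.0000 0.0000
    outer loop
      vertex 4.219 4.651 0.000
      vertex 4.219 15.332 0.000
      vertex 4.219 15.332 9.224
    endloop
  endfacet
  facet normal 1.0000 0.0000 0.0000
    outer loop
      vertex 4.219 4.651 0.000
      vertex 4.219 15.332 9.224
      vertex 4.219 4.651 9.224
    endloop
  endfacet
  facet normal 0.0000 1.0000 0.0000
    outer loop
      vertex 4.219 15.332 0.000
      vertex 0.000 15.332 0.000
      vertex 0.000 15.332 9.224
    endloop
  endfacet
  facet normal 0.0000 1.0000 0.0000
    outer loop
      vertex 4.219 15.332 0.000
      vertex 0.000 15.332 9.224
      vertex 4.219 15.332 9.224
    endloop
  endfacet
  facet normal -1.0000 0.0000 0.0000
    outer loop
      vertex 0.000 15.332 0.000
      vertex 0.000 0.000 0.000
      vertex 0.000 0.000 9.224
    endloop
  endfacet
  facet normal -1.0000 0.0000 0.0000
    outer loop
      vertex 0.000 15.332 0.000
      vertex 0.000 0.000 9.224
      vertex 0.000 15.332 9.224
    endloop
  endfacet
endsolid part

The G0 Z moves step by Δz≈1.537 mm. Every layer's G1 loop is the same polygon, so the solid is a straight extrusion of it from z=0 to z≈9.22. Closing with flat bottom and top caps and triangulating gives 20 facets — an L-shaped prism: outer 28.4 × 15.3 mm, arm thicknesses ≈ 4.65 mm (horizontal) and 4.22 mm (vertical), extruded 9.22 mm in z.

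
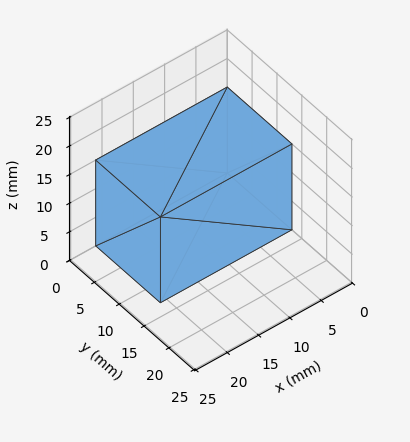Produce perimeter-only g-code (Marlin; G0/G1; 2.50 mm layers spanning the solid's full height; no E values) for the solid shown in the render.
Reading the render: the shape is a rectangular box, roughly 21 × 13 mm footprint and 15 mm tall (dimensions read to the nearest mm from the axis ticks). For the g-code, the solid's height is divided into equal slices at the stated Δz and each level perimeter traced with G1 moves after a G0 lift.

; perimeter-only toolpath
G21 ; units = mm
G90 ; absolute positioning
G28 ; home
; layer 1
G0 Z2.50
G0 X0.00 Y0.00
G1 X21.00 Y0.00
G1 X21.00 Y13.00
G1 X0.00 Y13.00
G1 X0.00 Y0.00
; layer 2
G0 Z5.00
G0 X0.00 Y0.00
G1 X21.00 Y0.00
G1 X21.00 Y13.00
G1 X0.00 Y13.00
G1 X0.00 Y0.00
; layer 3
G0 Z7.50
G0 X0.00 Y0.00
G1 X21.00 Y0.00
G1 X21.00 Y13.00
G1 X0.00 Y13.00
G1 X0.00 Y0.00
; layer 4
G0 Z10.00
G0 X0.00 Y0.00
G1 X21.00 Y0.00
G1 X21.00 Y13.00
G1 X0.00 Y13.00
G1 X0.00 Y0.00
; layer 5
G0 Z12.50
G0 X0.00 Y0.00
G1 X21.00 Y0.00
G1 X21.00 Y13.00
G1 X0.00 Y13.00
G1 X0.00 Y0.00
; layer 6
G0 Z15.00
G0 X0.00 Y0.00
G1 X21.00 Y0.00
G1 X21.00 Y13.00
G1 X0.00 Y13.00
G1 X0.00 Y0.00
M2 ; end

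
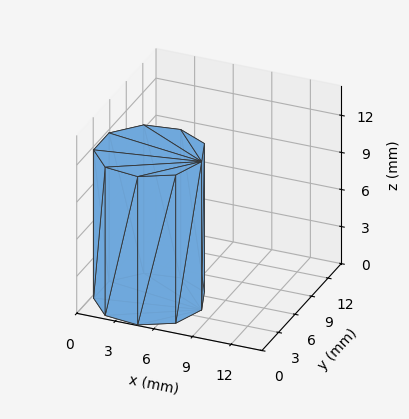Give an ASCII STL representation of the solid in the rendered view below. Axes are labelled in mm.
Reading the render: the shape is a regular 9-sided prism (a cylinder approximated with 9 flat sides), circumscribed radius ≈ 4 mm, height ≈ 12 mm (dimensions read to the nearest mm from the axis ticks). For the STL, each face is triangulated and given an outward normal.

solid part
  facet normal 0.0000 0.0000 -1.0000
    outer loop
      vertex 4.7 7.9 0.0
      vertex 7.1 6.6 0.0
      vertex 8.0 4.0 0.0
    endloop
  endfacet
  facet normal 0.0000 0.0000 -1.0000
    outer loop
      vertex 2.0 7.5 0.0
      vertex 4.7 7.9 0.0
      vertex 8.0 4.0 0.0
    endloop
  endfacet
  facet normal 0.0000 0.0000 -1.0000
    outer loop
      vertex 0.2 5.4 0.0
      vertex 2.0 7.5 0.0
      vertex 8.0 4.0 0.0
    endloop
  endfacet
  facet normal 0.0000 0.0000 -1.0000
    outer loop
      vertex 0.2 2.6 0.0
      vertex 0.2 5.4 0.0
      vertex 8.0 4.0 0.0
    endloop
  endfacet
  facet normal 0.0000 0.0000 -1.0000
    outer loop
      vertex 2.0 0.5 0.0
      vertex 0.2 2.6 0.0
      vertex 8.0 4.0 0.0
    endloop
  endfacet
  facet normal 0.0000 0.0000 -1.0000
    outer loop
      vertex 4.7 0.1 0.0
      vertex 2.0 0.5 0.0
      vertex 8.0 4.0 0.0
    endloop
  endfacet
  facet normal 0.0000 0.0000 -1.0000
    outer loop
      vertex 7.1 1.4 0.0
      vertex 4.7 0.1 0.0
      vertex 8.0 4.0 0.0
    endloop
  endfacet
  facet normal 0.0000 0.0000 1.0000
    outer loop
      vertex 8.0 4.0 12.0
      vertex 7.1 6.6 12.0
      vertex 4.7 7.9 12.0
    endloop
  endfacet
  facet normal 0.0000 0.0000 1.0000
    outer loop
      vertex 8.0 4.0 12.0
      vertex 4.7 7.9 12.0
      vertex 2.0 7.5 12.0
    endloop
  endfacet
  facet normal 0.0000 0.0000 1.0000
    outer loop
      vertex 8.0 4.0 12.0
      vertex 2.0 7.5 12.0
      vertex 0.2 5.4 12.0
    endloop
  endfacet
  facet normal 0.0000 0.0000 1.0000
    outer loop
      vertex 8.0 4.0 12.0
      vertex 0.2 5.4 12.0
      vertex 0.2 2.6 12.0
    endloop
  endfacet
  facet normal 0.0000 0.0000 1.0000
    outer loop
      vertex 8.0 4.0 12.0
      vertex 0.2 2.6 12.0
      vertex 2.0 0.5 12.0
    endloop
  endfacet
  facet normal 0.0000 0.0000 1.0000
    outer loop
      vertex 8.0 4.0 12.0
      vertex 2.0 0.5 12.0
      vertex 4.7 0.1 12.0
    endloop
  endfacet
  facet normal 0.0000 0.0000 1.0000
    outer loop
      vertex 8.0 4.0 12.0
      vertex 4.7 0.1 12.0
      vertex 7.1 1.4 12.0
    endloop
  endfacet
  facet normal 0.9450 0.3271 0.0000
    outer loop
      vertex 8.0 4.0 0.0
      vertex 7.1 6.6 0.0
      vertex 7.1 6.6 12.0
    endloop
  endfacet
  facet normal 0.9450 0.3271 0.0000
    outer loop
      vertex 8.0 4.0 0.0
      vertex 7.1 6.6 12.0
      vertex 8.0 4.0 12.0
    endloop
  endfacet
  facet normal 0.4763 0.8793 0.0000
    outer loop
      vertex 7.1 6.6 0.0
      vertex 4.7 7.9 0.0
      vertex 4.7 7.9 12.0
    endloop
  endfacet
  facet normal 0.4763 0.8793 0.0000
    outer loop
      vertex 7.1 6.6 0.0
      vertex 4.7 7.9 12.0
      vertex 7.1 6.6 12.0
    endloop
  endfacet
  facet normal -0.1465 0.9892 0.0000
    outer loop
      vertex 4.7 7.9 0.0
      vertex 2.0 7.5 0.0
      vertex 2.0 7.5 12.0
    endloop
  endfacet
  facet normal -0.1465 0.9892 0.0000
    outer loop
      vertex 4.7 7.9 0.0
      vertex 2.0 7.5 12.0
      vertex 4.7 7.9 12.0
    endloop
  endfacet
  facet normal -0.7593 0.6508 0.0000
    outer loop
      vertex 2.0 7.5 0.0
      vertex 0.2 5.4 0.0
      vertex 0.2 5.4 12.0
    endloop
  endfacet
  facet normal -0.7593 0.6508 0.0000
    outer loop
      vertex 2.0 7.5 0.0
      vertex 0.2 5.4 12.0
      vertex 2.0 7.5 12.0
    endloop
  endfacet
  facet normal -1.0000 0.0000 0.0000
    outer loop
      vertex 0.2 5.4 0.0
      vertex 0.2 2.6 0.0
      vertex 0.2 2.6 12.0
    endloop
  endfacet
  facet normal -1.0000 0.0000 0.0000
    outer loop
      vertex 0.2 5.4 0.0
      vertex 0.2 2.6 12.0
      vertex 0.2 5.4 12.0
    endloop
  endfacet
  facet normal -0.7593 -0.6508 0.0000
    outer loop
      vertex 0.2 2.6 0.0
      vertex 2.0 0.5 0.0
      vertex 2.0 0.5 12.0
    endloop
  endfacet
  facet normal -0.7593 -0.6508 0.0000
    outer loop
      vertex 0.2 2.6 0.0
      vertex 2.0 0.5 12.0
      vertex 0.2 2.6 12.0
    endloop
  endfacet
  facet normal -0.1465 -0.9892 0.0000
    outer loop
      vertex 2.0 0.5 0.0
      vertex 4.7 0.1 0.0
      vertex 4.7 0.1 12.0
    endloop
  endfacet
  facet normal -0.1465 -0.9892 0.0000
    outer loop
      vertex 2.0 0.5 0.0
      vertex 4.7 0.1 12.0
      vertex 2.0 0.5 12.0
    endloop
  endfacet
  facet normal 0.4763 -0.8793 0.0000
    outer loop
      vertex 4.7 0.1 0.0
      vertex 7.1 1.4 0.0
      vertex 7.1 1.4 12.0
    endloop
  endfacet
  facet normal 0.4763 -0.8793 0.0000
    outer loop
      vertex 4.7 0.1 0.0
      vertex 7.1 1.4 12.0
      vertex 4.7 0.1 12.0
    endloop
  endfacet
  facet normal 0.9450 -0.3271 0.0000
    outer loop
      vertex 7.1 1.4 0.0
      vertex 8.0 4.0 0.0
      vertex 8.0 4.0 12.0
    endloop
  endfacet
  facet normal 0.9450 -0.3271 0.0000
    outer loop
      vertex 7.1 1.4 0.0
      vertex 8.0 4.0 12.0
      vertex 7.1 1.4 12.0
    endloop
  endfacet
endsolid part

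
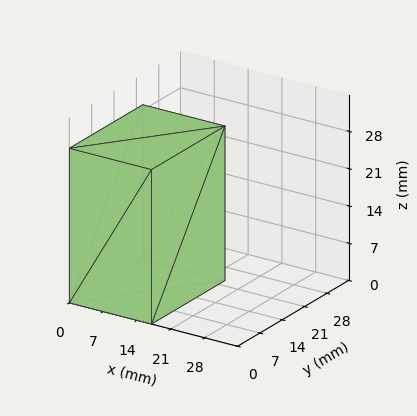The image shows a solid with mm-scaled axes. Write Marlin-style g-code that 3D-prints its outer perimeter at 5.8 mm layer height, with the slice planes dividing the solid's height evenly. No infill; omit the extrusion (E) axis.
Reading the render: the shape is a rectangular box, roughly 17 × 23 mm footprint and 29 mm tall (dimensions read to the nearest mm from the axis ticks). For the g-code, the solid's height is divided into equal slices at the stated Δz and each level perimeter traced with G1 moves after a G0 lift.

; perimeter-only toolpath
G21 ; units = mm
G90 ; absolute positioning
G28 ; home
; layer 1
G0 Z5.8
G0 X0.0 Y0.0
G1 X17.0 Y0.0
G1 X17.0 Y23.0
G1 X0.0 Y23.0
G1 X0.0 Y0.0
; layer 2
G0 Z11.6
G0 X0.0 Y0.0
G1 X17.0 Y0.0
G1 X17.0 Y23.0
G1 X0.0 Y23.0
G1 X0.0 Y0.0
; layer 3
G0 Z17.4
G0 X0.0 Y0.0
G1 X17.0 Y0.0
G1 X17.0 Y23.0
G1 X0.0 Y23.0
G1 X0.0 Y0.0
; layer 4
G0 Z23.2
G0 X0.0 Y0.0
G1 X17.0 Y0.0
G1 X17.0 Y23.0
G1 X0.0 Y23.0
G1 X0.0 Y0.0
; layer 5
G0 Z29.0
G0 X0.0 Y0.0
G1 X17.0 Y0.0
G1 X17.0 Y23.0
G1 X0.0 Y23.0
G1 X0.0 Y0.0
M2 ; end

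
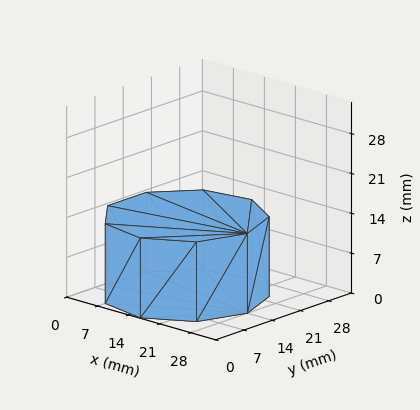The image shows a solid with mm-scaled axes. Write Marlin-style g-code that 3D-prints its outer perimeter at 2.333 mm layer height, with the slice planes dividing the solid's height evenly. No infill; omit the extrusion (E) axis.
Reading the render: the shape is a regular 9-sided prism (a cylinder approximated with 9 flat sides), circumscribed radius ≈ 14 mm, height ≈ 14 mm (dimensions read to the nearest mm from the axis ticks). For the g-code, the solid's height is divided into equal slices at the stated Δz and each level perimeter traced with G1 moves after a G0 lift.

; perimeter-only toolpath
G21 ; units = mm
G90 ; absolute positioning
G28 ; home
; layer 1
G0 Z2.333
G0 X28.000 Y14.000
G1 X24.725 Y22.999
G1 X16.431 Y27.787
G1 X7.000 Y26.124
G1 X0.844 Y18.788
G1 X0.844 Y9.212
G1 X7.000 Y1.876
G1 X16.431 Y0.213
G1 X24.725 Y5.001
G1 X28.000 Y14.000
; layer 2
G0 Z4.667
G0 X28.000 Y14.000
G1 X24.725 Y22.999
G1 X16.431 Y27.787
G1 X7.000 Y26.124
G1 X0.844 Y18.788
G1 X0.844 Y9.212
G1 X7.000 Y1.876
G1 X16.431 Y0.213
G1 X24.725 Y5.001
G1 X28.000 Y14.000
; layer 3
G0 Z7.000
G0 X28.000 Y14.000
G1 X24.725 Y22.999
G1 X16.431 Y27.787
G1 X7.000 Y26.124
G1 X0.844 Y18.788
G1 X0.844 Y9.212
G1 X7.000 Y1.876
G1 X16.431 Y0.213
G1 X24.725 Y5.001
G1 X28.000 Y14.000
; layer 4
G0 Z9.333
G0 X28.000 Y14.000
G1 X24.725 Y22.999
G1 X16.431 Y27.787
G1 X7.000 Y26.124
G1 X0.844 Y18.788
G1 X0.844 Y9.212
G1 X7.000 Y1.876
G1 X16.431 Y0.213
G1 X24.725 Y5.001
G1 X28.000 Y14.000
; layer 5
G0 Z11.667
G0 X28.000 Y14.000
G1 X24.725 Y22.999
G1 X16.431 Y27.787
G1 X7.000 Y26.124
G1 X0.844 Y18.788
G1 X0.844 Y9.212
G1 X7.000 Y1.876
G1 X16.431 Y0.213
G1 X24.725 Y5.001
G1 X28.000 Y14.000
; layer 6
G0 Z14.000
G0 X28.000 Y14.000
G1 X24.725 Y22.999
G1 X16.431 Y27.787
G1 X7.000 Y26.124
G1 X0.844 Y18.788
G1 X0.844 Y9.212
G1 X7.000 Y1.876
G1 X16.431 Y0.213
G1 X24.725 Y5.001
G1 X28.000 Y14.000
M2 ; end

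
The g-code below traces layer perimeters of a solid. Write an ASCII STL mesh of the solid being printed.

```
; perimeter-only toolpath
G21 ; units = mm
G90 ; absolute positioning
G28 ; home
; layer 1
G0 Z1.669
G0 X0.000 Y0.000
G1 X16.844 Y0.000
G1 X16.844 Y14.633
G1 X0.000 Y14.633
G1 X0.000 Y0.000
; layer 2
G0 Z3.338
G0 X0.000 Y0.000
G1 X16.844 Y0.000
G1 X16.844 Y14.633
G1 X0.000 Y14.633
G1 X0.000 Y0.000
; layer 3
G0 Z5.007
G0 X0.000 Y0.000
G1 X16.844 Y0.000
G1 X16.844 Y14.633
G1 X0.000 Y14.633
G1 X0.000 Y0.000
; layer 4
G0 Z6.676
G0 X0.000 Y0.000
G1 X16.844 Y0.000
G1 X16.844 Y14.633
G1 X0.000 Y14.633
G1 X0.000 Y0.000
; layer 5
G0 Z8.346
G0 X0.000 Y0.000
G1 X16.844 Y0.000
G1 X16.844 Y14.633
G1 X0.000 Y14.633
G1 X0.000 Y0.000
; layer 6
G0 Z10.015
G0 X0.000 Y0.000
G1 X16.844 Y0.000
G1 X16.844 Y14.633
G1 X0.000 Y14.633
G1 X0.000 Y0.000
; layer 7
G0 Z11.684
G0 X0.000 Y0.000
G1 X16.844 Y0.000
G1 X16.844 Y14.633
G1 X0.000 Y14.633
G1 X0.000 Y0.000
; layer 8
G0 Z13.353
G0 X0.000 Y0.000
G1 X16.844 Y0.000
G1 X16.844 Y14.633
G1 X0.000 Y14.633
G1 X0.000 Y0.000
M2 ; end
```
solid part
  facet normal 0.0000 0.0000 -1.0000
    outer loop
      vertex 16.844 14.633 0.000
      vertex 16.844 0.000 0.000
      vertex 0.000 0.000 0.000
    endloop
  endfacet
  facet normal 0.0000 0.0000 -1.0000
    outer loop
      vertex 0.000 14.633 0.000
      vertex 16.844 14.633 0.000
      vertex 0.000 0.000 0.000
    endloop
  endfacet
  facet normal 0.0000 0.0000 1.0000
    outer loop
      vertex 0.000 0.000 13.353
      vertex 16.844 0.000 13.353
      vertex 16.844 14.633 13.353
    endloop
  endfacet
  facet normal 0.0000 0.0000 1.0000
    outer loop
      vertex 0.000 0.000 13.353
      vertex 16.844 14.633 13.353
      vertex 0.000 14.633 13.353
    endloop
  endfacet
  facet normal 0.0000 -1.0000 0.0000
    outer loop
      vertex 0.000 0.000 0.000
      vertex 16.844 0.000 0.000
      vertex 16.844 0.000 13.353
    endloop
  endfacet
  facet normal 0.0000 -1.0000 0.0000
    outer loop
      vertex 0.000 0.000 0.000
      vertex 16.844 0.000 13.353
      vertex 0.000 0.000 13.353
    endloop
  endfacet
  facet normal 0.0000 1.0000 0.0000
    outer loop
      vertex 16.844 14.633 13.353
      vertex 16.844 14.633 0.000
      vertex 0.000 14.633 0.000
    endloop
  endfacet
  facet normal 0.0000 1.0000 0.0000
    outer loop
      vertex 0.000 14.633 13.353
      vertex 16.844 14.633 13.353
      vertex 0.000 14.633 0.000
    endloop
  endfacet
  facet normal -1.0000 0.0000 0.0000
    outer loop
      vertex 0.000 14.633 13.353
      vertex 0.000 14.633 0.000
      vertex 0.000 0.000 0.000
    endloop
  endfacet
  facet normal -1.0000 0.0000 0.0000
    outer loop
      vertex 0.000 0.000 13.353
      vertex 0.000 14.633 13.353
      vertex 0.000 0.000 0.000
    endloop
  endfacet
  facet normal 1.0000 0.0000 0.0000
    outer loop
      vertex 16.844 0.000 0.000
      vertex 16.844 14.633 0.000
      vertex 16.844 14.633 13.353
    endloop
  endfacet
  facet normal 1.0000 0.0000 0.0000
    outer loop
      vertex 16.844 0.000 0.000
      vertex 16.844 14.633 13.353
      vertex 16.844 0.000 13.353
    endloop
  endfacet
endsolid part

The G0 Z moves step by Δz≈1.669 mm. Every layer's G1 loop is the same polygon, so the solid is a straight extrusion of it from z=0 to z≈13.4. Closing with flat bottom and top caps and triangulating gives 12 facets — a rectangular box, roughly 16.8 × 14.6 mm footprint and 13.4 mm tall.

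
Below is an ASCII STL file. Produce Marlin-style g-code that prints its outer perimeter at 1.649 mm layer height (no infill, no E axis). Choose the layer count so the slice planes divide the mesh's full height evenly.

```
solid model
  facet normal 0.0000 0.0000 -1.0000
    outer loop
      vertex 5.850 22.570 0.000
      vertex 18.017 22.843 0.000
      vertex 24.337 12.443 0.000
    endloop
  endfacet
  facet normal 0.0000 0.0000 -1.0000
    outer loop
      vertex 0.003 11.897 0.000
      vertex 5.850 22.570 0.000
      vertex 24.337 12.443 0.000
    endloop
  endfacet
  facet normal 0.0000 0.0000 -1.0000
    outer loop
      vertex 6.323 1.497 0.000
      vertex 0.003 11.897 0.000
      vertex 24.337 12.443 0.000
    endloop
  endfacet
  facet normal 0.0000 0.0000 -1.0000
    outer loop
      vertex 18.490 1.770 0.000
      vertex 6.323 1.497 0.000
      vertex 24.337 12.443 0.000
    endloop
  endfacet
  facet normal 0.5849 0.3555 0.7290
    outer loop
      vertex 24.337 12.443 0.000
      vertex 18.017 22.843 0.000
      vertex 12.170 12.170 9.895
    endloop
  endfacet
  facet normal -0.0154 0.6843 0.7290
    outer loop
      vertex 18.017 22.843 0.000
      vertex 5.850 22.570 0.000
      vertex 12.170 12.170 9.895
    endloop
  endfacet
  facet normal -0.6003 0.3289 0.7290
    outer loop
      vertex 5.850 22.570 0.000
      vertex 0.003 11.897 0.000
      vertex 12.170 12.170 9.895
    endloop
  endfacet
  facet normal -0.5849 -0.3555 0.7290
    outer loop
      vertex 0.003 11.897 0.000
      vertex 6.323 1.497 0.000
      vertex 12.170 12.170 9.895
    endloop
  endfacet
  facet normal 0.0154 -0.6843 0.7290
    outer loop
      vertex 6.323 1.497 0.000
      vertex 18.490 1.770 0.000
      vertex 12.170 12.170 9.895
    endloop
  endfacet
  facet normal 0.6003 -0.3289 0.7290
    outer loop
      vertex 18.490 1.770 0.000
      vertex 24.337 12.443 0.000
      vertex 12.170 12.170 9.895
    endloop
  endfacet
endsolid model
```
; perimeter-only toolpath
G21 ; units = mm
G90 ; absolute positioning
G28 ; home
; layer 1
G0 Z1.649
G0 X22.309 Y12.397
G1 X17.042 Y21.064
G1 X6.903 Y20.837
G1 X2.031 Y11.943
G1 X7.298 Y3.276
G1 X17.437 Y3.503
G1 X22.309 Y12.397
; layer 2
G0 Z3.298
G0 X20.281 Y12.352
G1 X16.068 Y19.285
G1 X7.957 Y19.103
G1 X4.059 Y11.988
G1 X8.272 Y5.055
G1 X16.383 Y5.237
G1 X20.281 Y12.352
; layer 3
G0 Z4.947
G0 X18.253 Y12.306
G1 X15.093 Y17.506
G1 X9.010 Y17.370
G1 X6.087 Y12.034
G1 X9.247 Y6.833
G1 X15.330 Y6.970
G1 X18.253 Y12.306
; layer 4
G0 Z6.597
G0 X16.226 Y12.261
G1 X14.119 Y15.728
G1 X10.063 Y15.637
G1 X8.114 Y12.079
G1 X10.221 Y8.612
G1 X14.277 Y8.703
G1 X16.226 Y12.261
; layer 5
G0 Z8.246
G0 X14.198 Y12.216
G1 X13.145 Y13.949
G1 X11.117 Y13.903
G1 X10.142 Y12.125
G1 X11.196 Y10.391
G1 X13.223 Y10.437
G1 X14.198 Y12.216
M2 ; end

The solid is a regular 6-sided pyramid, base circumscribed radius ≈ 12.2 mm, apex at z ≈ 9.89 mm. Slicing at Δz = 1.649 mm — 6 equal slices spanning the solid's height, so layer i sits at z = i·h/6 — gives 5 non-empty perimeters. Each is a 6-segment closed polygon; G0 lifts to the layer z and rapids to the start vertex, then G1 traces the edges. The cross-section shrinks linearly with z (the slice at the apex is degenerate and omitted).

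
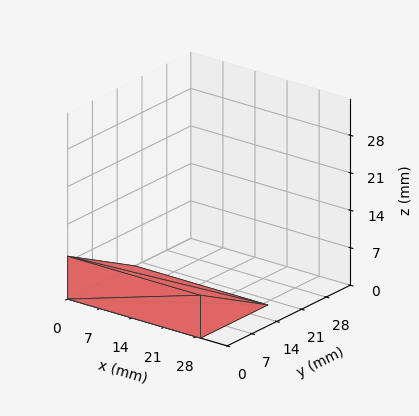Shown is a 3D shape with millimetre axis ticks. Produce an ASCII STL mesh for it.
Reading the render: the shape is a wedge (ramp): 29 × 19 mm base, rising to 8 mm along the y=0 edge and sloping linearly to z=0 at y=19 (dimensions read to the nearest mm from the axis ticks). For the STL, each face is triangulated and given an outward normal.

solid part
  facet normal 0.0000 0.0000 -1.0000
    outer loop
      vertex 29.000 19.000 0.000
      vertex 29.000 0.000 0.000
      vertex 0.000 0.000 0.000
    endloop
  endfacet
  facet normal 0.0000 0.0000 -1.0000
    outer loop
      vertex 0.000 19.000 0.000
      vertex 29.000 19.000 0.000
      vertex 0.000 0.000 0.000
    endloop
  endfacet
  facet normal 0.0000 -1.0000 0.0000
    outer loop
      vertex 0.000 0.000 0.000
      vertex 29.000 0.000 0.000
      vertex 29.000 0.000 8.000
    endloop
  endfacet
  facet normal 0.0000 -1.0000 0.0000
    outer loop
      vertex 0.000 0.000 0.000
      vertex 29.000 0.000 8.000
      vertex 0.000 0.000 8.000
    endloop
  endfacet
  facet normal 0.0000 0.3881 0.9216
    outer loop
      vertex 0.000 0.000 8.000
      vertex 29.000 0.000 8.000
      vertex 29.000 19.000 0.000
    endloop
  endfacet
  facet normal 0.0000 0.3881 0.9216
    outer loop
      vertex 0.000 0.000 8.000
      vertex 29.000 19.000 0.000
      vertex 0.000 19.000 0.000
    endloop
  endfacet
  facet normal -1.0000 0.0000 0.0000
    outer loop
      vertex 0.000 0.000 8.000
      vertex 0.000 19.000 0.000
      vertex 0.000 0.000 0.000
    endloop
  endfacet
  facet normal 1.0000 0.0000 0.0000
    outer loop
      vertex 29.000 0.000 0.000
      vertex 29.000 19.000 0.000
      vertex 29.000 0.000 8.000
    endloop
  endfacet
endsolid part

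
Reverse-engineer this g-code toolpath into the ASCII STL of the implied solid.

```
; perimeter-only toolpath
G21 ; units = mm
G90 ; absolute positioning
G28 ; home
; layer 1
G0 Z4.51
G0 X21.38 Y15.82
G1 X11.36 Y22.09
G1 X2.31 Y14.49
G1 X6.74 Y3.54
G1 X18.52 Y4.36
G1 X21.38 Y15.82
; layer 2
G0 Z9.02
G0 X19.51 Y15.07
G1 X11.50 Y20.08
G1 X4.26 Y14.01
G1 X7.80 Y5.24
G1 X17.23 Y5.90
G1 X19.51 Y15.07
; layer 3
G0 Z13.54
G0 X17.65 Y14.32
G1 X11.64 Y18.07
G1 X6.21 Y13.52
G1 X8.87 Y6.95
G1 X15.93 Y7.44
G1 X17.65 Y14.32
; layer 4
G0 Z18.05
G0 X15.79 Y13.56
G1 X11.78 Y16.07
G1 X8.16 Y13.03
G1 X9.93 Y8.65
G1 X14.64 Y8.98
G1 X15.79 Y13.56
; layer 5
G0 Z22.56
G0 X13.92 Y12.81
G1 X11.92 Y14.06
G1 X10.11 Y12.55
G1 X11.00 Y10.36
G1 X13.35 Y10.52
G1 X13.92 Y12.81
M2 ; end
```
solid part
  facet normal 0.0000 0.0000 -1.0000
    outer loop
      vertex 0.36 14.98 0.00
      vertex 11.22 24.09 0.00
      vertex 23.24 16.57 0.00
    endloop
  endfacet
  facet normal 0.0000 0.0000 -1.0000
    outer loop
      vertex 5.67 1.83 0.00
      vertex 0.36 14.98 0.00
      vertex 23.24 16.57 0.00
    endloop
  endfacet
  facet normal 0.0000 0.0000 -1.0000
    outer loop
      vertex 19.81 2.82 0.00
      vertex 5.67 1.83 0.00
      vertex 23.24 16.57 0.00
    endloop
  endfacet
  facet normal 0.4990 0.7976 0.3390
    outer loop
      vertex 23.24 16.57 0.00
      vertex 11.22 24.09 0.00
      vertex 12.06 12.06 27.07
    endloop
  endfacet
  facet normal -0.6046 0.7208 0.3391
    outer loop
      vertex 11.22 24.09 0.00
      vertex 0.36 14.98 0.00
      vertex 12.06 12.06 27.07
    endloop
  endfacet
  facet normal -0.8723 -0.3523 0.3390
    outer loop
      vertex 0.36 14.98 0.00
      vertex 5.67 1.83 0.00
      vertex 12.06 12.06 27.07
    endloop
  endfacet
  facet normal 0.0657 -0.9384 0.3391
    outer loop
      vertex 5.67 1.83 0.00
      vertex 19.81 2.82 0.00
      vertex 12.06 12.06 27.07
    endloop
  endfacet
  facet normal 0.9128 -0.2277 0.3391
    outer loop
      vertex 19.81 2.82 0.00
      vertex 23.24 16.57 0.00
      vertex 12.06 12.06 27.07
    endloop
  endfacet
endsolid part

The G0 Z moves step by Δz≈4.51 mm. The G1 loops shrink linearly with z, so the solid tapers from its base footprint up to z≈27.1. Closing with a flat bottom cap and the tapered top and triangulating gives 8 facets — a regular 5-sided pyramid, base circumscribed radius ≈ 12.1 mm, apex at z ≈ 27.1 mm.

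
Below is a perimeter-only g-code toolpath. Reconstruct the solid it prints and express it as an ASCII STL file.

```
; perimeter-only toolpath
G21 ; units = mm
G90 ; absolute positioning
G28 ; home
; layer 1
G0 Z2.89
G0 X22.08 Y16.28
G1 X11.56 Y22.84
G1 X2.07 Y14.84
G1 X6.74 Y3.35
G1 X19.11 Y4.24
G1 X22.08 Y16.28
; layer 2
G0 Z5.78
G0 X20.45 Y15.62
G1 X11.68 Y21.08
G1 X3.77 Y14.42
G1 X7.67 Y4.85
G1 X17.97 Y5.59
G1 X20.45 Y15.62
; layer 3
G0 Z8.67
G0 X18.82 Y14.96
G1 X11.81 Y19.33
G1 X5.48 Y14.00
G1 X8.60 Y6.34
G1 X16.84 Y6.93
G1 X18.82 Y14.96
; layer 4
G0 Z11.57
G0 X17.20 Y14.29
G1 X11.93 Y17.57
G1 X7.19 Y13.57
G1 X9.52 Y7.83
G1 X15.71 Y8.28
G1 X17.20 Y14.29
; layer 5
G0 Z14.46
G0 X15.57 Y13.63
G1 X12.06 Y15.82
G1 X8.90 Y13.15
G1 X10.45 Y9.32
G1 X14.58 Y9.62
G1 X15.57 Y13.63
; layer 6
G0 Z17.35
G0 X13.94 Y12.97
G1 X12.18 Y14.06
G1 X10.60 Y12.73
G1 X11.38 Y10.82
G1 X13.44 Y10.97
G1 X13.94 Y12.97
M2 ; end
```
solid part
  facet normal 0.0000 0.0000 -1.0000
    outer loop
      vertex 0.36 15.26 0.00
      vertex 11.43 24.59 0.00
      vertex 23.71 16.94 0.00
    endloop
  endfacet
  facet normal 0.0000 0.0000 -1.0000
    outer loop
      vertex 5.81 1.86 0.00
      vertex 0.36 15.26 0.00
      vertex 23.71 16.94 0.00
    endloop
  endfacet
  facet normal 0.0000 0.0000 -1.0000
    outer loop
      vertex 20.24 2.90 0.00
      vertex 5.81 1.86 0.00
      vertex 23.71 16.94 0.00
    endloop
  endfacet
  facet normal 0.4744 0.7616 0.4414
    outer loop
      vertex 23.71 16.94 0.00
      vertex 11.43 24.59 0.00
      vertex 12.31 12.31 20.24
    endloop
  endfacet
  facet normal -0.5783 0.6861 0.4414
    outer loop
      vertex 11.43 24.59 0.00
      vertex 0.36 15.26 0.00
      vertex 12.31 12.31 20.24
    endloop
  endfacet
  facet normal -0.8312 -0.3380 0.4415
    outer loop
      vertex 0.36 15.26 0.00
      vertex 5.81 1.86 0.00
      vertex 12.31 12.31 20.24
    endloop
  endfacet
  facet normal 0.0645 -0.8950 0.4414
    outer loop
      vertex 5.81 1.86 0.00
      vertex 20.24 2.90 0.00
      vertex 12.31 12.31 20.24
    endloop
  endfacet
  facet normal 0.8711 -0.2153 0.4414
    outer loop
      vertex 20.24 2.90 0.00
      vertex 23.71 16.94 0.00
      vertex 12.31 12.31 20.24
    endloop
  endfacet
endsolid part

The G0 Z moves step by Δz≈2.89 mm. The G1 loops shrink linearly with z, so the solid tapers from its base footprint up to z≈20.2. Closing with a flat bottom cap and the tapered top and triangulating gives 8 facets — a regular 5-sided pyramid, base circumscribed radius ≈ 12.3 mm, apex at z ≈ 20.2 mm.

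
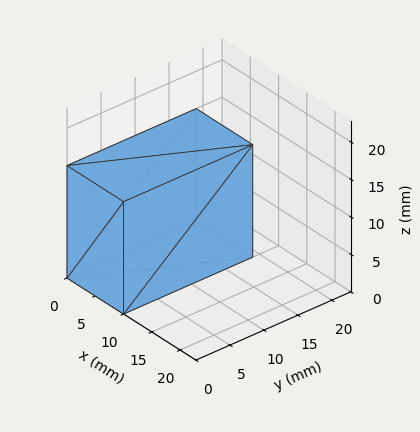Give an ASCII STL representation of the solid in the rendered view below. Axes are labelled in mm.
Reading the render: the shape is a rectangular box, roughly 10 × 19 mm footprint and 15 mm tall (dimensions read to the nearest mm from the axis ticks). For the STL, each face is triangulated and given an outward normal.

solid part
  facet normal 0.0000 0.0000 -1.0000
    outer loop
      vertex 10.00 19.00 0.00
      vertex 10.00 0.00 0.00
      vertex 0.00 0.00 0.00
    endloop
  endfacet
  facet normal 0.0000 0.0000 -1.0000
    outer loop
      vertex 0.00 19.00 0.00
      vertex 10.00 19.00 0.00
      vertex 0.00 0.00 0.00
    endloop
  endfacet
  facet normal 0.0000 0.0000 1.0000
    outer loop
      vertex 0.00 0.00 15.00
      vertex 10.00 0.00 15.00
      vertex 10.00 19.00 15.00
    endloop
  endfacet
  facet normal 0.0000 0.0000 1.0000
    outer loop
      vertex 0.00 0.00 15.00
      vertex 10.00 19.00 15.00
      vertex 0.00 19.00 15.00
    endloop
  endfacet
  facet normal 0.0000 -1.0000 0.0000
    outer loop
      vertex 0.00 0.00 0.00
      vertex 10.00 0.00 0.00
      vertex 10.00 0.00 15.00
    endloop
  endfacet
  facet normal 0.0000 -1.0000 0.0000
    outer loop
      vertex 0.00 0.00 0.00
      vertex 10.00 0.00 15.00
      vertex 0.00 0.00 15.00
    endloop
  endfacet
  facet normal 0.0000 1.0000 0.0000
    outer loop
      vertex 10.00 19.00 15.00
      vertex 10.00 19.00 0.00
      vertex 0.00 19.00 0.00
    endloop
  endfacet
  facet normal 0.0000 1.0000 0.0000
    outer loop
      vertex 0.00 19.00 15.00
      vertex 10.00 19.00 15.00
      vertex 0.00 19.00 0.00
    endloop
  endfacet
  facet normal -1.0000 0.0000 0.0000
    outer loop
      vertex 0.00 19.00 15.00
      vertex 0.00 19.00 0.00
      vertex 0.00 0.00 0.00
    endloop
  endfacet
  facet normal -1.0000 0.0000 0.0000
    outer loop
      vertex 0.00 0.00 15.00
      vertex 0.00 19.00 15.00
      vertex 0.00 0.00 0.00
    endloop
  endfacet
  facet normal 1.0000 0.0000 0.0000
    outer loop
      vertex 10.00 0.00 0.00
      vertex 10.00 19.00 0.00
      vertex 10.00 19.00 15.00
    endloop
  endfacet
  facet normal 1.0000 0.0000 0.0000
    outer loop
      vertex 10.00 0.00 0.00
      vertex 10.00 19.00 15.00
      vertex 10.00 0.00 15.00
    endloop
  endfacet
endsolid part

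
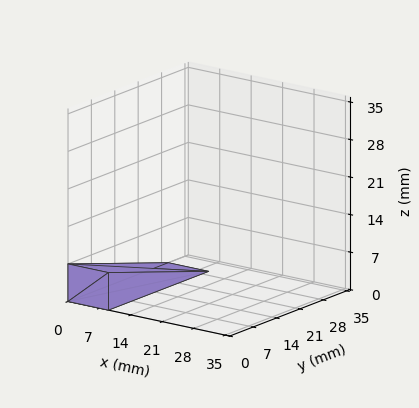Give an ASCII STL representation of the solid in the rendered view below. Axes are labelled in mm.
Reading the render: the shape is a wedge (ramp): 9 × 30 mm base, rising to 7 mm along the y=0 edge and sloping linearly to z=0 at y=30 (dimensions read to the nearest mm from the axis ticks). For the STL, each face is triangulated and given an outward normal.

solid part
  facet normal 0.0000 0.0000 -1.0000
    outer loop
      vertex 9.0 30.0 0.0
      vertex 9.0 0.0 0.0
      vertex 0.0 0.0 0.0
    endloop
  endfacet
  facet normal 0.0000 0.0000 -1.0000
    outer loop
      vertex 0.0 30.0 0.0
      vertex 9.0 30.0 0.0
      vertex 0.0 0.0 0.0
    endloop
  endfacet
  facet normal 0.0000 -1.0000 0.0000
    outer loop
      vertex 0.0 0.0 0.0
      vertex 9.0 0.0 0.0
      vertex 9.0 0.0 7.0
    endloop
  endfacet
  facet normal 0.0000 -1.0000 0.0000
    outer loop
      vertex 0.0 0.0 0.0
      vertex 9.0 0.0 7.0
      vertex 0.0 0.0 7.0
    endloop
  endfacet
  facet normal 0.0000 0.2272 0.9738
    outer loop
      vertex 0.0 0.0 7.0
      vertex 9.0 0.0 7.0
      vertex 9.0 30.0 0.0
    endloop
  endfacet
  facet normal 0.0000 0.2272 0.9738
    outer loop
      vertex 0.0 0.0 7.0
      vertex 9.0 30.0 0.0
      vertex 0.0 30.0 0.0
    endloop
  endfacet
  facet normal -1.0000 0.0000 0.0000
    outer loop
      vertex 0.0 0.0 7.0
      vertex 0.0 30.0 0.0
      vertex 0.0 0.0 0.0
    endloop
  endfacet
  facet normal 1.0000 0.0000 0.0000
    outer loop
      vertex 9.0 0.0 0.0
      vertex 9.0 30.0 0.0
      vertex 9.0 0.0 7.0
    endloop
  endfacet
endsolid part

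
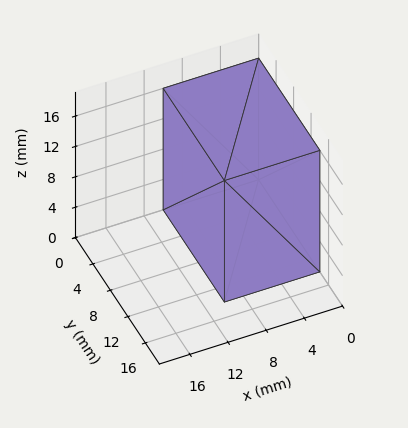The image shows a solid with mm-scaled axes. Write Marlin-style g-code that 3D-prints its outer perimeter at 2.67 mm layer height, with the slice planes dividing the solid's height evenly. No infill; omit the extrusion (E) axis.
Reading the render: the shape is a rectangular box, roughly 10 × 14 mm footprint and 16 mm tall (dimensions read to the nearest mm from the axis ticks). For the g-code, the solid's height is divided into equal slices at the stated Δz and each level perimeter traced with G1 moves after a G0 lift.

; perimeter-only toolpath
G21 ; units = mm
G90 ; absolute positioning
G28 ; home
; layer 1
G0 Z2.67
G0 X0.00 Y0.00
G1 X10.00 Y0.00
G1 X10.00 Y14.00
G1 X0.00 Y14.00
G1 X0.00 Y0.00
; layer 2
G0 Z5.33
G0 X0.00 Y0.00
G1 X10.00 Y0.00
G1 X10.00 Y14.00
G1 X0.00 Y14.00
G1 X0.00 Y0.00
; layer 3
G0 Z8.00
G0 X0.00 Y0.00
G1 X10.00 Y0.00
G1 X10.00 Y14.00
G1 X0.00 Y14.00
G1 X0.00 Y0.00
; layer 4
G0 Z10.67
G0 X0.00 Y0.00
G1 X10.00 Y0.00
G1 X10.00 Y14.00
G1 X0.00 Y14.00
G1 X0.00 Y0.00
; layer 5
G0 Z13.33
G0 X0.00 Y0.00
G1 X10.00 Y0.00
G1 X10.00 Y14.00
G1 X0.00 Y14.00
G1 X0.00 Y0.00
; layer 6
G0 Z16.00
G0 X0.00 Y0.00
G1 X10.00 Y0.00
G1 X10.00 Y14.00
G1 X0.00 Y14.00
G1 X0.00 Y0.00
M2 ; end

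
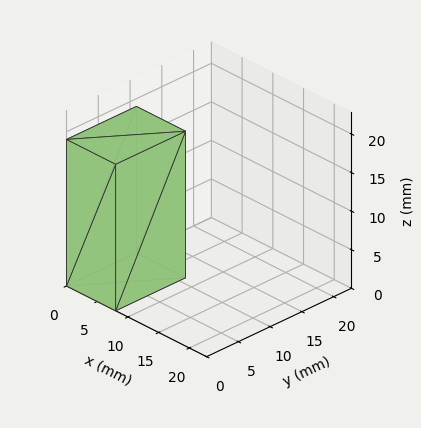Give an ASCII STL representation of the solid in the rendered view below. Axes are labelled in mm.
Reading the render: the shape is a rectangular box, roughly 8 × 11 mm footprint and 19 mm tall (dimensions read to the nearest mm from the axis ticks). For the STL, each face is triangulated and given an outward normal.

solid part
  facet normal 0.0000 0.0000 -1.0000
    outer loop
      vertex 8.000 11.000 0.000
      vertex 8.000 0.000 0.000
      vertex 0.000 0.000 0.000
    endloop
  endfacet
  facet normal 0.0000 0.0000 -1.0000
    outer loop
      vertex 0.000 11.000 0.000
      vertex 8.000 11.000 0.000
      vertex 0.000 0.000 0.000
    endloop
  endfacet
  facet normal 0.0000 0.0000 1.0000
    outer loop
      vertex 0.000 0.000 19.000
      vertex 8.000 0.000 19.000
      vertex 8.000 11.000 19.000
    endloop
  endfacet
  facet normal 0.0000 0.0000 1.0000
    outer loop
      vertex 0.000 0.000 19.000
      vertex 8.000 11.000 19.000
      vertex 0.000 11.000 19.000
    endloop
  endfacet
  facet normal 0.0000 -1.0000 0.0000
    outer loop
      vertex 0.000 0.000 0.000
      vertex 8.000 0.000 0.000
      vertex 8.000 0.000 19.000
    endloop
  endfacet
  facet normal 0.0000 -1.0000 0.0000
    outer loop
      vertex 0.000 0.000 0.000
      vertex 8.000 0.000 19.000
      vertex 0.000 0.000 19.000
    endloop
  endfacet
  facet normal 0.0000 1.0000 0.0000
    outer loop
      vertex 8.000 11.000 19.000
      vertex 8.000 11.000 0.000
      vertex 0.000 11.000 0.000
    endloop
  endfacet
  facet normal 0.0000 1.0000 0.0000
    outer loop
      vertex 0.000 11.000 19.000
      vertex 8.000 11.000 19.000
      vertex 0.000 11.000 0.000
    endloop
  endfacet
  facet normal -1.0000 0.0000 0.0000
    outer loop
      vertex 0.000 11.000 19.000
      vertex 0.000 11.000 0.000
      vertex 0.000 0.000 0.000
    endloop
  endfacet
  facet normal -1.0000 0.0000 0.0000
    outer loop
      vertex 0.000 0.000 19.000
      vertex 0.000 11.000 19.000
      vertex 0.000 0.000 0.000
    endloop
  endfacet
  facet normal 1.0000 0.0000 0.0000
    outer loop
      vertex 8.000 0.000 0.000
      vertex 8.000 11.000 0.000
      vertex 8.000 11.000 19.000
    endloop
  endfacet
  facet normal 1.0000 0.0000 0.0000
    outer loop
      vertex 8.000 0.000 0.000
      vertex 8.000 11.000 19.000
      vertex 8.000 0.000 19.000
    endloop
  endfacet
endsolid part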